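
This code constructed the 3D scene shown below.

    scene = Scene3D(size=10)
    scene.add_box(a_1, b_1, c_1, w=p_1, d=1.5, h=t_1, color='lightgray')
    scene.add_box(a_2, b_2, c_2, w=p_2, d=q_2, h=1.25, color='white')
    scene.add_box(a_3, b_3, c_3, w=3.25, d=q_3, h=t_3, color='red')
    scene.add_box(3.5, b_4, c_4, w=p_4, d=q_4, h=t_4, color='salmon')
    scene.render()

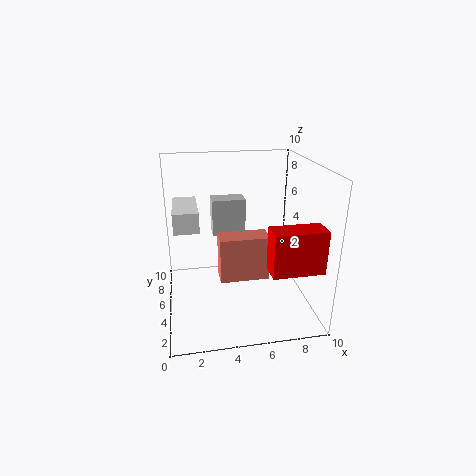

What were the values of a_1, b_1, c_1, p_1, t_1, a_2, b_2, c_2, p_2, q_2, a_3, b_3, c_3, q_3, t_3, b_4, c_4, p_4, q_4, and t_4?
a_1 = 3.5, b_1 = 7.25, c_1 = 4.25, p_1 = 2.5, t_1 = 2.75, a_2 = 0.75, b_2 = 2.25, c_2 = 6.75, p_2 = 1.5, q_2 = 3.25, a_3 = 6.25, b_3 = 0.5, c_3 = 4.25, q_3 = 1.5, t_3 = 2.75, b_4 = 3, c_4 = 2.75, p_4 = 3.25, q_4 = 1.5, t_4 = 3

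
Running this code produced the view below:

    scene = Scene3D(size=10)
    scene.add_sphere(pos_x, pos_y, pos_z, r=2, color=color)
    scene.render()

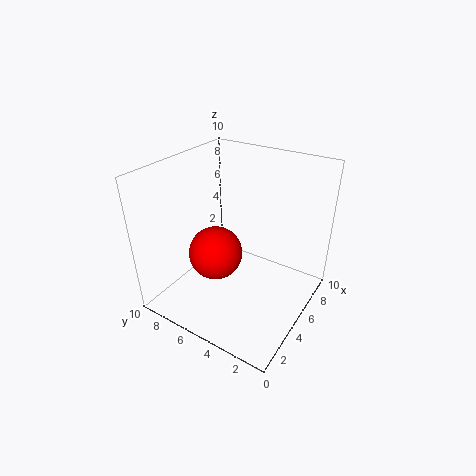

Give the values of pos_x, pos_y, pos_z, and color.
pos_x = 5
pos_y = 7
pos_z = 3
color = 'red'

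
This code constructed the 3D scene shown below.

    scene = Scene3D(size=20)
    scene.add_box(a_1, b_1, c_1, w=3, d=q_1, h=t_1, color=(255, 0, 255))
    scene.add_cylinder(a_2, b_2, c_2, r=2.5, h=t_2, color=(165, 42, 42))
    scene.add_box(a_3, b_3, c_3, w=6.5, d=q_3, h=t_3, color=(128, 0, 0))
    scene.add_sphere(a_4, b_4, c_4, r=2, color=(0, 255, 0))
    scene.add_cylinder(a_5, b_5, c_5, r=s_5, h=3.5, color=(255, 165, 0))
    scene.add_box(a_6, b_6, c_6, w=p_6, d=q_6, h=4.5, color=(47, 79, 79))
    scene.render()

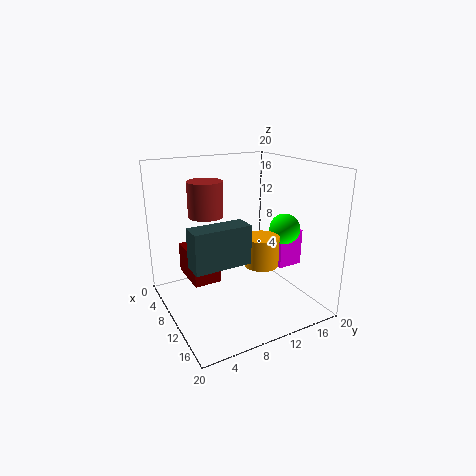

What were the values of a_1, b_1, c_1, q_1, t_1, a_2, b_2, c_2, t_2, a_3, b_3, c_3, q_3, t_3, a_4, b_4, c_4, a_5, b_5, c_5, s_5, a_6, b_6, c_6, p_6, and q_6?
a_1 = 11, b_1 = 14.5, c_1 = 6, q_1 = 3.5, t_1 = 5, a_2 = 6, b_2 = 7, c_2 = 12.5, t_2 = 5, a_3 = 2, b_3 = 4, c_3 = 3, q_3 = 4, t_3 = 4.5, a_4 = 14.5, b_4 = 14.5, c_4 = 12, a_5 = 17.5, b_5 = 9, c_5 = 9.5, s_5 = 2, a_6 = 16, b_6 = 0.5, c_6 = 10.5, p_6 = 2.5, q_6 = 6.5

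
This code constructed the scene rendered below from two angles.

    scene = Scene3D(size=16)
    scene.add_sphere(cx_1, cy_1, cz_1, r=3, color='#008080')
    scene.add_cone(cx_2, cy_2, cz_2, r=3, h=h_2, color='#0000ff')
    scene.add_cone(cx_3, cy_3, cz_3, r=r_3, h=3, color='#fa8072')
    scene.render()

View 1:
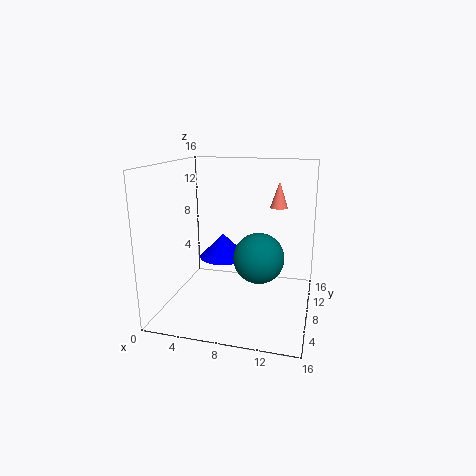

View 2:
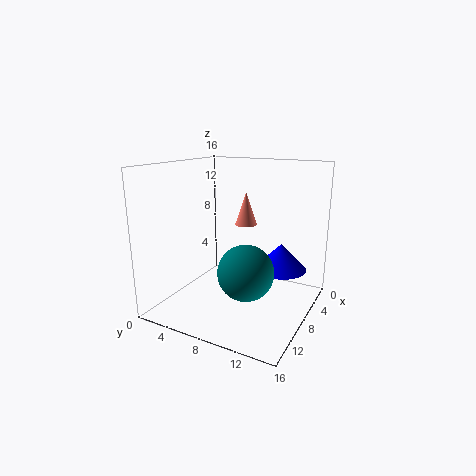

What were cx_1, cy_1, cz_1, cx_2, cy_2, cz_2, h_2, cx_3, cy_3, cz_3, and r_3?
cx_1 = 10; cy_1 = 10; cz_1 = 5; cx_2 = 5; cy_2 = 12; cz_2 = 4; h_2 = 3; cx_3 = 12; cy_3 = 11; cz_3 = 11; r_3 = 1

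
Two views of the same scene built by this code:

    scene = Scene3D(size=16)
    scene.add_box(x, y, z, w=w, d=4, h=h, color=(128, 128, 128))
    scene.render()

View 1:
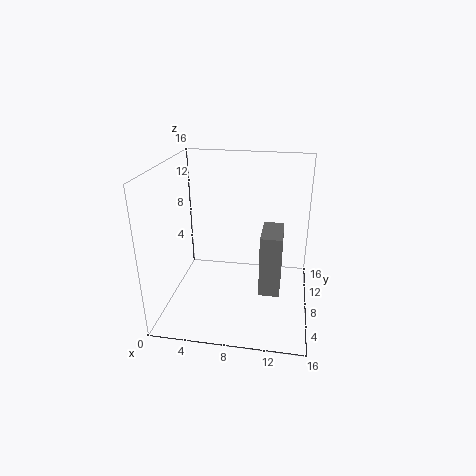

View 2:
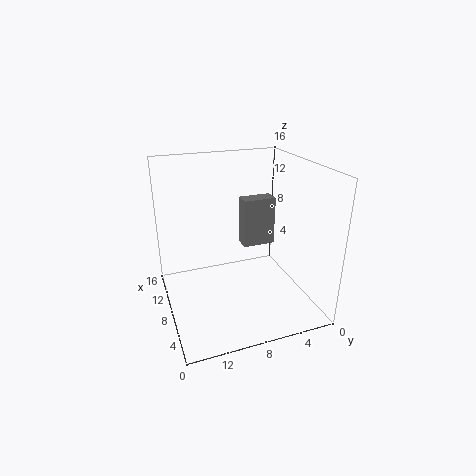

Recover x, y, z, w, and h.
x = 11, y = 2, z = 5, w = 2, h = 6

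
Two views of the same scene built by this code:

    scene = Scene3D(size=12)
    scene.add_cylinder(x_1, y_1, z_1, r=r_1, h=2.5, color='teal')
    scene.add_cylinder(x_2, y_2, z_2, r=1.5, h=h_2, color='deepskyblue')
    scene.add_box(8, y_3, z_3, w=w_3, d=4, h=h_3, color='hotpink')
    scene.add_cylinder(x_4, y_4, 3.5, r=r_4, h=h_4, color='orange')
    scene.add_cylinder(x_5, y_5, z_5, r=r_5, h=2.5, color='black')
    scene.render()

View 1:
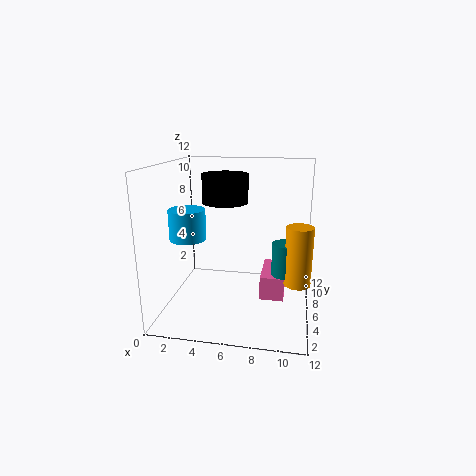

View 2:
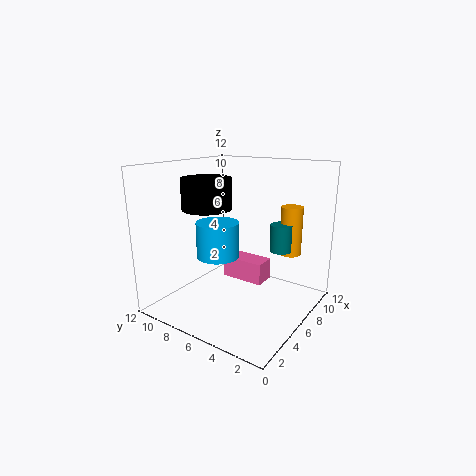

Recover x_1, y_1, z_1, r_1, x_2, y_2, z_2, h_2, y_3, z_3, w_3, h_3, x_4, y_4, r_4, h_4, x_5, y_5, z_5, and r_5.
x_1 = 10, y_1 = 4, z_1 = 4, r_1 = 1, x_2 = 2, y_2 = 5, z_2 = 6, h_2 = 2.5, y_3 = 5, z_3 = 1, w_3 = 2, h_3 = 2, x_4 = 11, y_4 = 3.5, r_4 = 1, h_4 = 4.5, x_5 = 4.5, y_5 = 8, z_5 = 8.5, r_5 = 2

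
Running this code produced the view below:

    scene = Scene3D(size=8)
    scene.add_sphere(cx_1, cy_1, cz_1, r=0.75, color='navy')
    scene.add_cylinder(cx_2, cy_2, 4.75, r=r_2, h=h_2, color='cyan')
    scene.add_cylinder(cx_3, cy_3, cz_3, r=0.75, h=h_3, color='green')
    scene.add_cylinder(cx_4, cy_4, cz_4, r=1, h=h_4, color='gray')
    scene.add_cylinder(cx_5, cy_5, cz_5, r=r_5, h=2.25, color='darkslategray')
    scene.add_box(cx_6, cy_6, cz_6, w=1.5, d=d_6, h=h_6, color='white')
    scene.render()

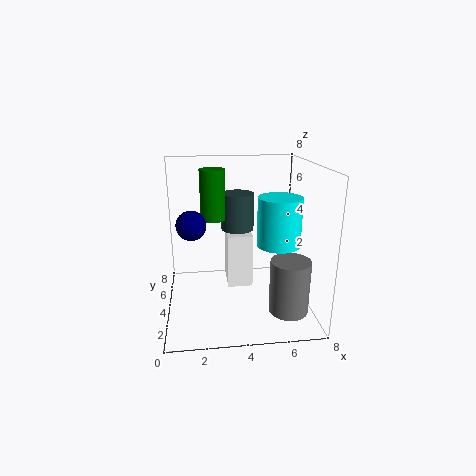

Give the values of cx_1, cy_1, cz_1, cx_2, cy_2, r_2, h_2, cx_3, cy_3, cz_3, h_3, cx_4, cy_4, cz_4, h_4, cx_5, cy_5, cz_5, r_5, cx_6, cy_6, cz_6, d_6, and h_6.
cx_1 = 1.5
cy_1 = 2.75
cz_1 = 5.25
cx_2 = 5.5
cy_2 = 1
r_2 = 1
h_2 = 2.25
cx_3 = 2.75
cy_3 = 6
cz_3 = 4.5
h_3 = 3
cx_4 = 6.25
cy_4 = 1.25
cz_4 = 1
h_4 = 2.75
cx_5 = 4.25
cy_5 = 6.25
cz_5 = 3.75
r_5 = 1
cx_6 = 3.5
cy_6 = 4.75
cz_6 = 0.5
d_6 = 2
h_6 = 3.25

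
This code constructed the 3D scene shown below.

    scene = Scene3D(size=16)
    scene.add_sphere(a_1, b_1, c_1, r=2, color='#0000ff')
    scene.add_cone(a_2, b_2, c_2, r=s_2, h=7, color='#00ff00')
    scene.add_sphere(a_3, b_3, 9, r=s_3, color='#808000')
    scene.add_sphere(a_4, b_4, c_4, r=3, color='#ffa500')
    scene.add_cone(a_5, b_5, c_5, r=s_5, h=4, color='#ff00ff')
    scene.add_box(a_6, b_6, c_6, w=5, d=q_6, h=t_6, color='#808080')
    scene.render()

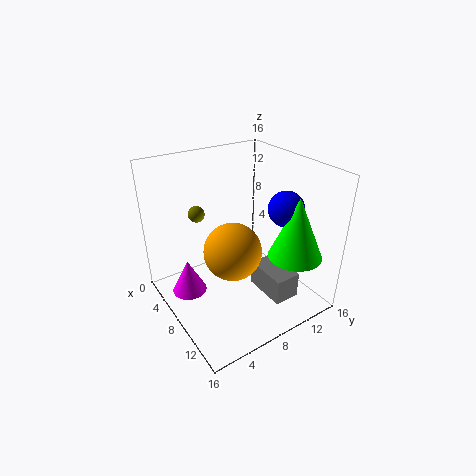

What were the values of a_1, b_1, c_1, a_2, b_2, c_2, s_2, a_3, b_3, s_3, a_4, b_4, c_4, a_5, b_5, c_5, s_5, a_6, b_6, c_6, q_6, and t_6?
a_1 = 10
b_1 = 13
c_1 = 11
a_2 = 12
b_2 = 13
c_2 = 6
s_2 = 3
a_3 = 2
b_3 = 6
s_3 = 1
a_4 = 10
b_4 = 6
c_4 = 8
a_5 = 5
b_5 = 3
c_5 = 1
s_5 = 2
a_6 = 8
b_6 = 10
c_6 = 1
q_6 = 3
t_6 = 3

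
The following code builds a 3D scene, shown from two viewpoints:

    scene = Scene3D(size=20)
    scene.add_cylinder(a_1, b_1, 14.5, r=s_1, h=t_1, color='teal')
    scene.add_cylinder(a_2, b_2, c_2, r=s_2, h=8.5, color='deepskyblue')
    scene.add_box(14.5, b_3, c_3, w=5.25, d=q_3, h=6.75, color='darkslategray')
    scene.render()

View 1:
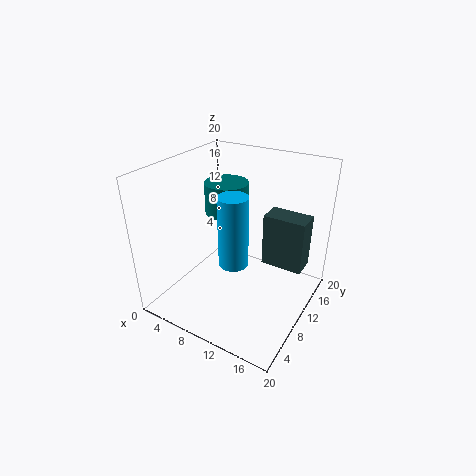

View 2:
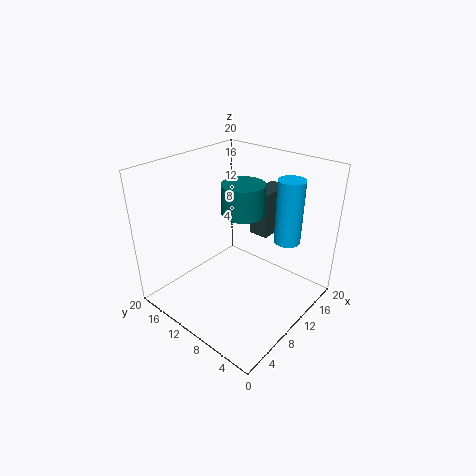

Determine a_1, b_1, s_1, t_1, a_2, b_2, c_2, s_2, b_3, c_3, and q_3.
a_1 = 9.25, b_1 = 8.5, s_1 = 2.75, t_1 = 4, a_2 = 13, b_2 = 4, c_2 = 10.5, s_2 = 1.75, b_3 = 8.5, c_3 = 8.5, q_3 = 3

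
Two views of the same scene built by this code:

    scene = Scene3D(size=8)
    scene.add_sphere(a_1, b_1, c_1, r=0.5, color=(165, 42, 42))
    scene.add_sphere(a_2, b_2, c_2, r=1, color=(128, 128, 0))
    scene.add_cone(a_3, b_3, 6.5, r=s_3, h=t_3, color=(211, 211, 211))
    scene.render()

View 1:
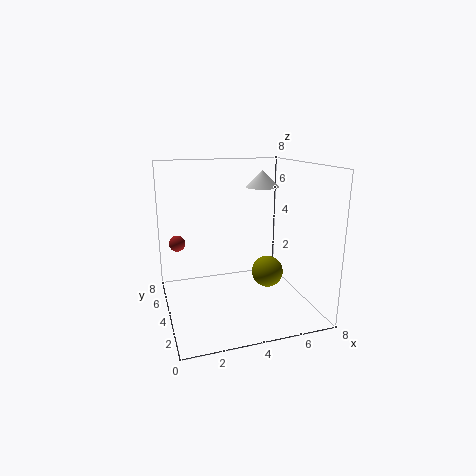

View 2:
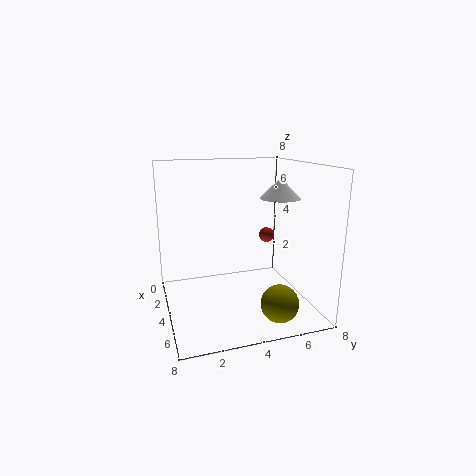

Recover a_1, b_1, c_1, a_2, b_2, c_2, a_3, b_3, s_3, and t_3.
a_1 = 1; b_1 = 7; c_1 = 3; a_2 = 6.5; b_2 = 5.5; c_2 = 1; a_3 = 6; b_3 = 5.5; s_3 = 1; t_3 = 1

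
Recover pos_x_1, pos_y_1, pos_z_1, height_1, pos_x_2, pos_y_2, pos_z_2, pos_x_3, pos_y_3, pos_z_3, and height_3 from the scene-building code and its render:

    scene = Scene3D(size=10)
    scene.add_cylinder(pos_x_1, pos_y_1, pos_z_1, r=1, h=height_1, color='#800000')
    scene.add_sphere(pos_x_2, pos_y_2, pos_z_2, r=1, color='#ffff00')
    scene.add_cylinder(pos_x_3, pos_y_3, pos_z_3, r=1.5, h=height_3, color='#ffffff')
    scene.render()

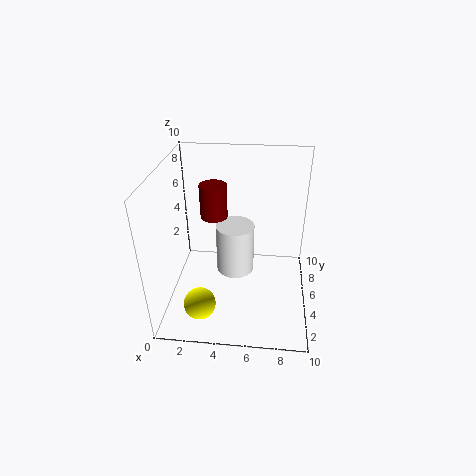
pos_x_1 = 3
pos_y_1 = 7
pos_z_1 = 5.5
height_1 = 2.5
pos_x_2 = 3
pos_y_2 = 1
pos_z_2 = 2.5
pos_x_3 = 4.5
pos_y_3 = 7.5
pos_z_3 = 0.5
height_3 = 4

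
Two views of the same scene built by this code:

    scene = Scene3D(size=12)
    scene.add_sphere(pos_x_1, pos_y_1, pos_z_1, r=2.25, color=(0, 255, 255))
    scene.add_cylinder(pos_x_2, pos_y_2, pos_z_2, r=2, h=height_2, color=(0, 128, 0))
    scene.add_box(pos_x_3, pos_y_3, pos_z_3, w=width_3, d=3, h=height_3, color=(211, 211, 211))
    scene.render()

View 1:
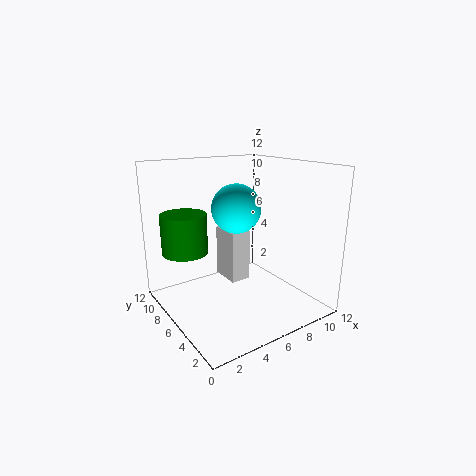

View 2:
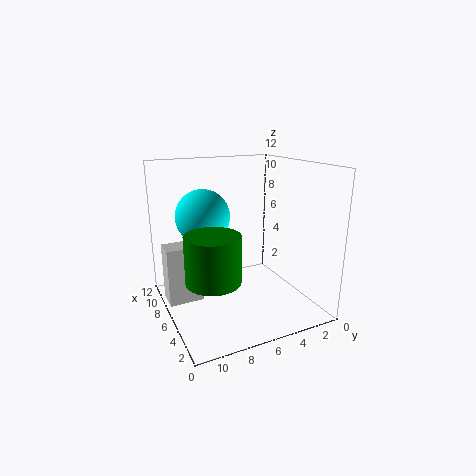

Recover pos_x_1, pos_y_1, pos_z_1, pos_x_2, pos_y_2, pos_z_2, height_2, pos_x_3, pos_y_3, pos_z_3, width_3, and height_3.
pos_x_1 = 7.5
pos_y_1 = 8.5
pos_z_1 = 7.75
pos_x_2 = 2.75
pos_y_2 = 9.5
pos_z_2 = 4.25
height_2 = 3.5
pos_x_3 = 7.25
pos_y_3 = 8.75
pos_z_3 = 0.25
width_3 = 2
height_3 = 5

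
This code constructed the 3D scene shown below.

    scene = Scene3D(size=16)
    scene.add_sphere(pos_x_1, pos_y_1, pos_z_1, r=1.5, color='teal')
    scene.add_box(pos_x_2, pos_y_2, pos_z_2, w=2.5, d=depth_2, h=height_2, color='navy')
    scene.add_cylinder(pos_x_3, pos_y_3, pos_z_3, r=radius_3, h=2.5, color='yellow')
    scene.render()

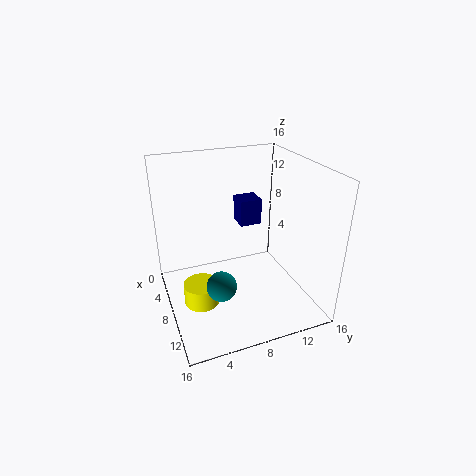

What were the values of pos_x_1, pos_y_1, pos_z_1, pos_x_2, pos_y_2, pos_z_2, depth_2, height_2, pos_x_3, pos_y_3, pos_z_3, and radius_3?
pos_x_1 = 12.5; pos_y_1 = 4.5; pos_z_1 = 5.5; pos_x_2 = 4; pos_y_2 = 9; pos_z_2 = 8.5; depth_2 = 2.5; height_2 = 3; pos_x_3 = 8; pos_y_3 = 3.5; pos_z_3 = 0.5; radius_3 = 2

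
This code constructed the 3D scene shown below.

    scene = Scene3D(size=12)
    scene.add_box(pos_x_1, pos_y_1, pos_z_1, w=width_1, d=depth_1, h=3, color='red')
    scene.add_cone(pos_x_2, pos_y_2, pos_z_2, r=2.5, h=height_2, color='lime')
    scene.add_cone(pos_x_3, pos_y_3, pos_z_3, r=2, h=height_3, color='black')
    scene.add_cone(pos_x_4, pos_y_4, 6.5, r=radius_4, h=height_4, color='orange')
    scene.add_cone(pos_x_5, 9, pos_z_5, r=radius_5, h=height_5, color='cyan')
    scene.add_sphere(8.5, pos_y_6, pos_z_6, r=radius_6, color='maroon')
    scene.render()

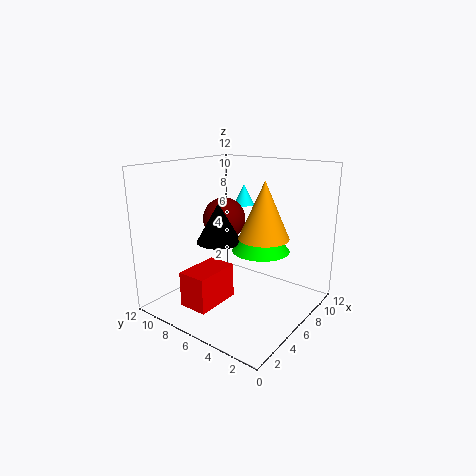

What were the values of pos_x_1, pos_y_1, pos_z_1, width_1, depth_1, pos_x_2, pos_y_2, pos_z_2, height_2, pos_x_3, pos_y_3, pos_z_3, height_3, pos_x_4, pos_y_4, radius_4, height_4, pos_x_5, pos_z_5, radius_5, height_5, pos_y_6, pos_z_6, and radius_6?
pos_x_1 = 2, pos_y_1 = 6.5, pos_z_1 = 0.5, width_1 = 4, depth_1 = 2.5, pos_x_2 = 8, pos_y_2 = 5, pos_z_2 = 4.5, height_2 = 3, pos_x_3 = 6.5, pos_y_3 = 8.5, pos_z_3 = 5, height_3 = 3.5, pos_x_4 = 6, pos_y_4 = 3.5, radius_4 = 2, height_4 = 4.5, pos_x_5 = 11, pos_z_5 = 7.5, radius_5 = 1, height_5 = 2, pos_y_6 = 9.5, pos_z_6 = 6.5, radius_6 = 2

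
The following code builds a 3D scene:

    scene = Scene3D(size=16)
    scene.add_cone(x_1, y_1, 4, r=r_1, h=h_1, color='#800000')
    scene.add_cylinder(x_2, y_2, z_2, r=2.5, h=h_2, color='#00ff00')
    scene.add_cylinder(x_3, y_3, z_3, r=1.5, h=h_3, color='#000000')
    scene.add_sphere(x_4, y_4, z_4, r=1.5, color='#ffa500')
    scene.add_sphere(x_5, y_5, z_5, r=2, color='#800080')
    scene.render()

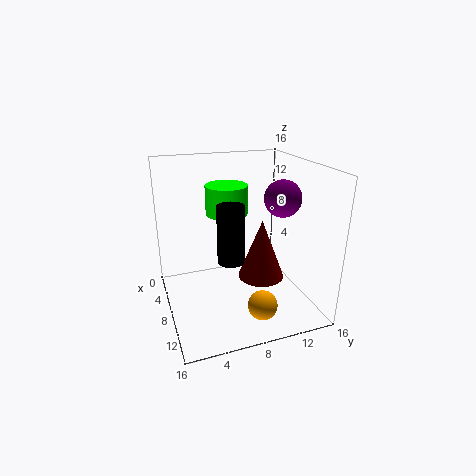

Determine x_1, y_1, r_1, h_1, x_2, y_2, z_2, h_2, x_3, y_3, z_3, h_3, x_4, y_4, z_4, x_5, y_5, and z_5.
x_1 = 10; y_1 = 10; r_1 = 2.5; h_1 = 6.5; x_2 = 4; y_2 = 8; z_2 = 9.5; h_2 = 3.5; x_3 = 8.5; y_3 = 7; z_3 = 5.5; h_3 = 6.5; x_4 = 14; y_4 = 8.5; z_4 = 3; x_5 = 9.5; y_5 = 12.5; z_5 = 12.5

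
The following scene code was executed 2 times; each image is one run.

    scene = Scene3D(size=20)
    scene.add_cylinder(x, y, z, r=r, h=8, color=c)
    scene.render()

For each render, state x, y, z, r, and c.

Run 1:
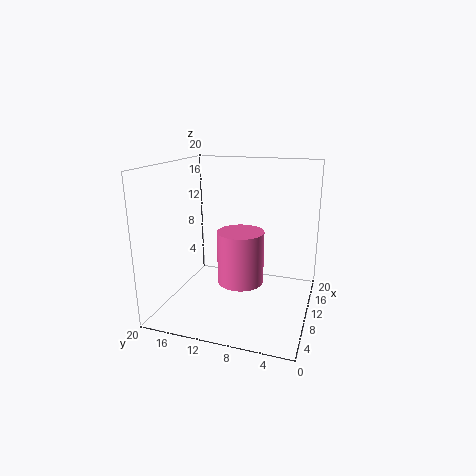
x = 12.75, y = 10.5, z = 2, r = 3.5, c = 'hotpink'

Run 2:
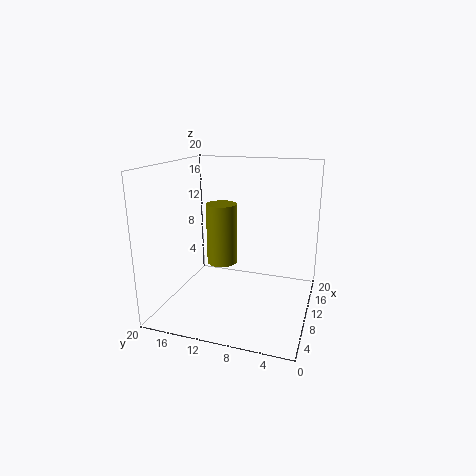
x = 7.75, y = 11.5, z = 7.25, r = 2, c = 'olive'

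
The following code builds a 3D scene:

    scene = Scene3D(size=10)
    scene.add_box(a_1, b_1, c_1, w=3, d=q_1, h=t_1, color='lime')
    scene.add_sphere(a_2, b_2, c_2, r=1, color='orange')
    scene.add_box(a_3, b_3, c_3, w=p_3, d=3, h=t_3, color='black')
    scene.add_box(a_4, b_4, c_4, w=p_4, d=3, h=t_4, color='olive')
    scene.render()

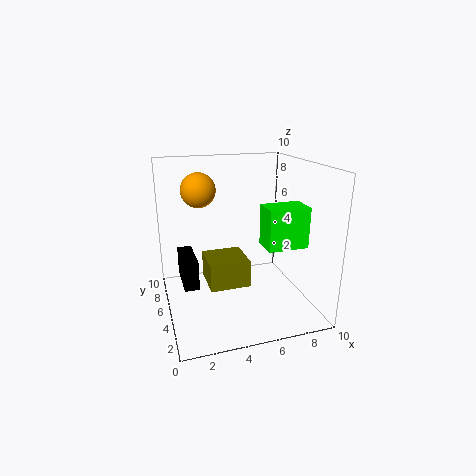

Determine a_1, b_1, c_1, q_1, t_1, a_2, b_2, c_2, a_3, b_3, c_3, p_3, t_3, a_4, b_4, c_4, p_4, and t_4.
a_1 = 7; b_1 = 4; c_1 = 4; q_1 = 2; t_1 = 3; a_2 = 2; b_2 = 3; c_2 = 9; a_3 = 1; b_3 = 4; c_3 = 2; p_3 = 1; t_3 = 2; a_4 = 3; b_4 = 5; c_4 = 1; p_4 = 3; t_4 = 2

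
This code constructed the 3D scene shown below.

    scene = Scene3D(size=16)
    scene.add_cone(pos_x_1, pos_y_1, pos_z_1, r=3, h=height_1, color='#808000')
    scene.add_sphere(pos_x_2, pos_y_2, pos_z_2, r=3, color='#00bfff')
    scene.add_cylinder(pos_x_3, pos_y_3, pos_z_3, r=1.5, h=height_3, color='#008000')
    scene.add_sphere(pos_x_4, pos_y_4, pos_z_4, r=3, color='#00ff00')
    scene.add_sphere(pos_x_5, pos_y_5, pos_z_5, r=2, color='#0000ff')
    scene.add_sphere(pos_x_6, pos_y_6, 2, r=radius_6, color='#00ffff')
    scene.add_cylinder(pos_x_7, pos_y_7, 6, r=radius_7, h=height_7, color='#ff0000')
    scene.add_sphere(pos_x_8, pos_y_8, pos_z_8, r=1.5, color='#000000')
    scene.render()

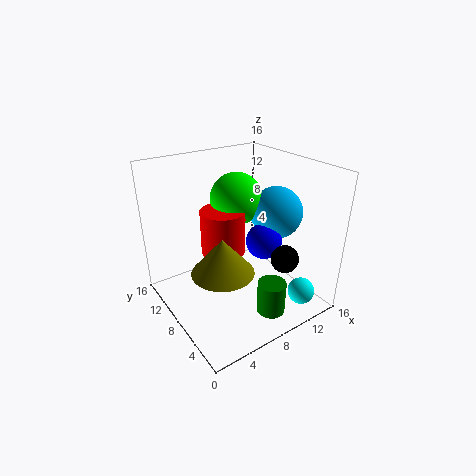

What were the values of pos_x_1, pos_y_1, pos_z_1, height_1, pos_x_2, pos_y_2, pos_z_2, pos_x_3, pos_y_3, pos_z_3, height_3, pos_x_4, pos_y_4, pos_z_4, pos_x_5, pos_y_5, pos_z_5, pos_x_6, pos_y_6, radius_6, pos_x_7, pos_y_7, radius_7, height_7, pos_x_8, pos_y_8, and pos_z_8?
pos_x_1 = 3.5, pos_y_1 = 4, pos_z_1 = 7.5, height_1 = 3.5, pos_x_2 = 13, pos_y_2 = 7.5, pos_z_2 = 10, pos_x_3 = 8.5, pos_y_3 = 2.5, pos_z_3 = 1.5, height_3 = 3.5, pos_x_4 = 9.5, pos_y_4 = 10.5, pos_z_4 = 11.5, pos_x_5 = 10.5, pos_y_5 = 6.5, pos_z_5 = 7.5, pos_x_6 = 13, pos_y_6 = 2.5, radius_6 = 1.5, pos_x_7 = 7, pos_y_7 = 9.5, radius_7 = 2.5, height_7 = 5, pos_x_8 = 11, pos_y_8 = 3.5, pos_z_8 = 6.5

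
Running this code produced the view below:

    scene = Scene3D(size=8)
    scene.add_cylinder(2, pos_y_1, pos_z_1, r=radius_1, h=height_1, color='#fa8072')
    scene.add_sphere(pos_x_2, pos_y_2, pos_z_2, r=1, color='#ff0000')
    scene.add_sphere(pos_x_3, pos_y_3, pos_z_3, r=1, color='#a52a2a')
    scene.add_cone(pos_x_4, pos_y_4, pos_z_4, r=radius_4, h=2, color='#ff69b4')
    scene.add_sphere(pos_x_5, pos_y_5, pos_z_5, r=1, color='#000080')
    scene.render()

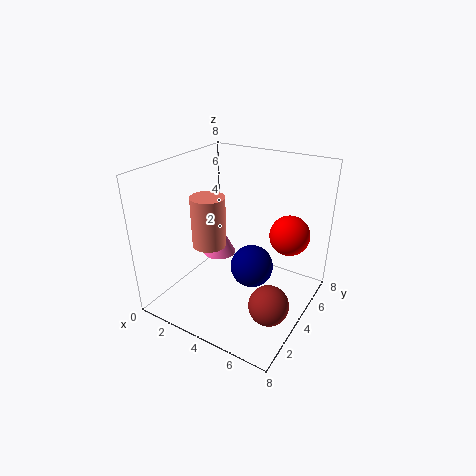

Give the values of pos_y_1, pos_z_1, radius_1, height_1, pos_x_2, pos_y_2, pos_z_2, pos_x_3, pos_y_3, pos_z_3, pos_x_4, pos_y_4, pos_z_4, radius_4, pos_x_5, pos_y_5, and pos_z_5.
pos_y_1 = 4, pos_z_1 = 3, radius_1 = 1, height_1 = 3, pos_x_2 = 7, pos_y_2 = 4, pos_z_2 = 5, pos_x_3 = 7, pos_y_3 = 2, pos_z_3 = 2, pos_x_4 = 2, pos_y_4 = 5, pos_z_4 = 2, radius_4 = 1, pos_x_5 = 6, pos_y_5 = 2, pos_z_5 = 4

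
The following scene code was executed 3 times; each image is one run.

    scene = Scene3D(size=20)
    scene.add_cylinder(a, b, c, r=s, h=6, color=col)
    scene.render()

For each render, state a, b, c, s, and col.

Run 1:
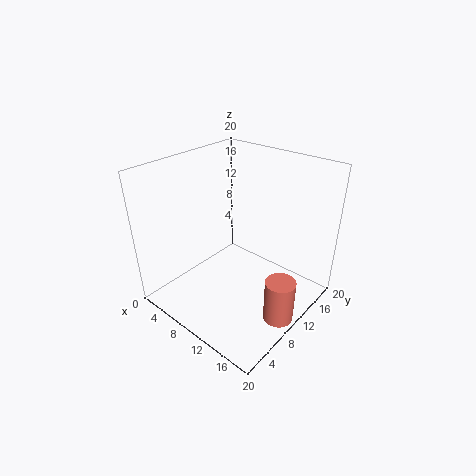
a = 18, b = 9, c = 1, s = 2, col = 'salmon'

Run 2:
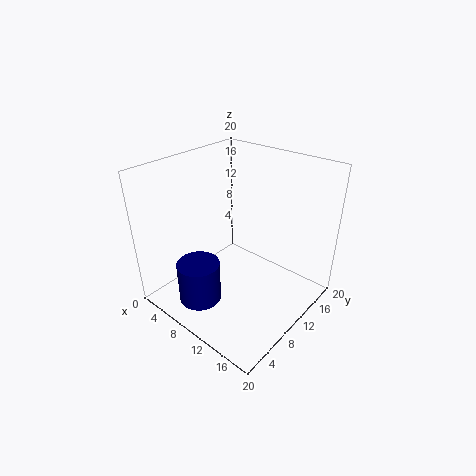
a = 7, b = 5, c = 1, s = 3, col = 'navy'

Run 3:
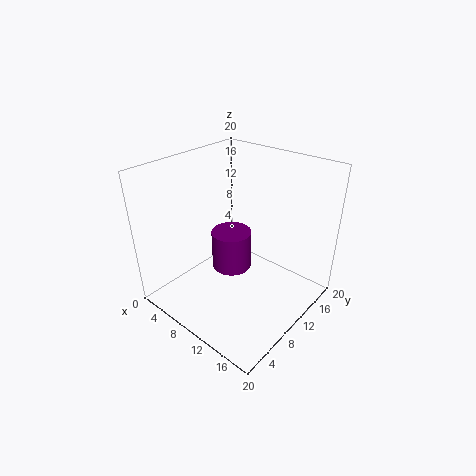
a = 7, b = 12, c = 3, s = 3, col = 'purple'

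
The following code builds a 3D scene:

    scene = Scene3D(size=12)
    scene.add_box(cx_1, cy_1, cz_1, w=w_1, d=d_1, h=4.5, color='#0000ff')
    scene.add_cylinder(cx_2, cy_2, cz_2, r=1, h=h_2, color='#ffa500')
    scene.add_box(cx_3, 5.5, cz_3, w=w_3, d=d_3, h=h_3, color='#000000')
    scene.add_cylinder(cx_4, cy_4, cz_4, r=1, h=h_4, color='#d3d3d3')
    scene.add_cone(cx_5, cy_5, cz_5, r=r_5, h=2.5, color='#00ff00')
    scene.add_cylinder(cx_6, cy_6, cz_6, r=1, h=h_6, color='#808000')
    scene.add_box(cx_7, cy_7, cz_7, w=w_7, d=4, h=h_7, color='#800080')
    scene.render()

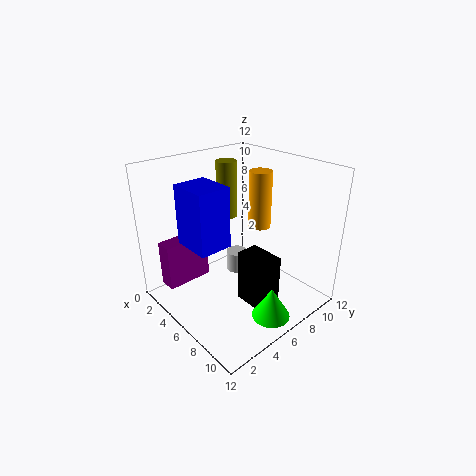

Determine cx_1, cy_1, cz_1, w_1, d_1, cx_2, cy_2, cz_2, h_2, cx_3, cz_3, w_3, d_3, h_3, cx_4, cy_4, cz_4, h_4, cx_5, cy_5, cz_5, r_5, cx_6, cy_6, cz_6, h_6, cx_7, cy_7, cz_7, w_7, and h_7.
cx_1 = 5, cy_1 = 1, cz_1 = 7, w_1 = 3, d_1 = 2.5, cx_2 = 5.5, cy_2 = 9, cz_2 = 6, h_2 = 5, cx_3 = 6.5, cz_3 = 0.5, w_3 = 3, d_3 = 2, h_3 = 4.5, cx_4 = 3, cy_4 = 8.5, cz_4 = 0.5, h_4 = 2, cx_5 = 10.5, cy_5 = 5.5, cz_5 = 1, r_5 = 1.5, cx_6 = 1, cy_6 = 9, cz_6 = 5.5, h_6 = 5.5, cx_7 = 1.5, cy_7 = 1, cz_7 = 1.5, w_7 = 1.5, h_7 = 4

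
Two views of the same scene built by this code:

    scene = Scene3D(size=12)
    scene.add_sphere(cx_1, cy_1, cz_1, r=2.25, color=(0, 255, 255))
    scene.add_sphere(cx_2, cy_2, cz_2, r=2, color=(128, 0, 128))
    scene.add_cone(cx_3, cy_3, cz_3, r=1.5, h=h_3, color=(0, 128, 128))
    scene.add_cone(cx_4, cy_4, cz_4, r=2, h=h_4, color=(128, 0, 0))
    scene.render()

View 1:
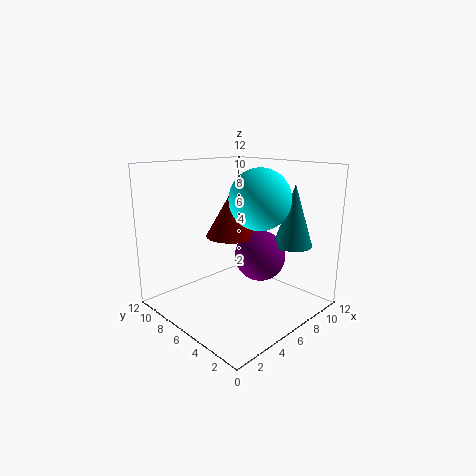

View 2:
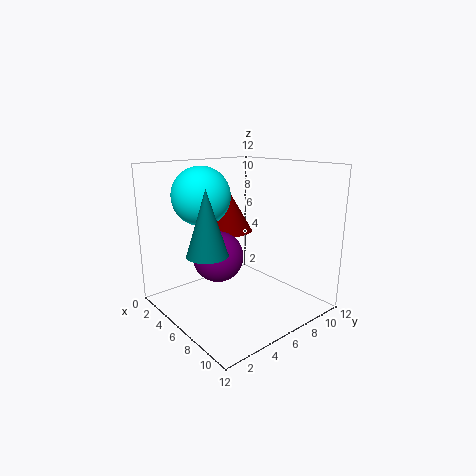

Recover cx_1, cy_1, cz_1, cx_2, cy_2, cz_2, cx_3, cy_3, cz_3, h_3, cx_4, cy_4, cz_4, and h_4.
cx_1 = 5.25, cy_1 = 3, cz_1 = 9.75, cx_2 = 6.25, cy_2 = 3.75, cz_2 = 5, cx_3 = 7.75, cy_3 = 1.75, cz_3 = 6, h_3 = 4.75, cx_4 = 5, cy_4 = 5.75, cz_4 = 6.5, h_4 = 3.5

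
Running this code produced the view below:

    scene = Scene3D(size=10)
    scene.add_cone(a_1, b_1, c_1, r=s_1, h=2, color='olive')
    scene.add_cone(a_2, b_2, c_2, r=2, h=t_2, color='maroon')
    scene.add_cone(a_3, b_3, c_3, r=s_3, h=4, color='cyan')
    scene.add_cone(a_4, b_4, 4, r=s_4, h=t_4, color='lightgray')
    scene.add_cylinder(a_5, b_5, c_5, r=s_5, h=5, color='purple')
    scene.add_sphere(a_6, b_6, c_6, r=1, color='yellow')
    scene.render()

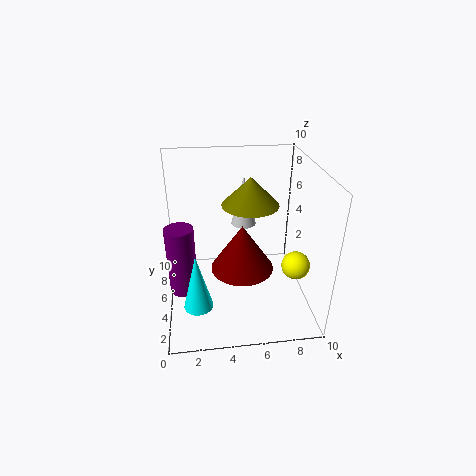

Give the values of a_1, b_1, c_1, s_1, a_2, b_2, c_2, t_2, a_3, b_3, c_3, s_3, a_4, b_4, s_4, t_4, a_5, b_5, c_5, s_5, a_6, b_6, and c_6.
a_1 = 6; b_1 = 6; c_1 = 7; s_1 = 2; a_2 = 5; b_2 = 3; c_2 = 4; t_2 = 3; a_3 = 2; b_3 = 3; c_3 = 1; s_3 = 1; a_4 = 6; b_4 = 9; s_4 = 1; t_4 = 4; a_5 = 1; b_5 = 5; c_5 = 1; s_5 = 1; a_6 = 9; b_6 = 4; c_6 = 3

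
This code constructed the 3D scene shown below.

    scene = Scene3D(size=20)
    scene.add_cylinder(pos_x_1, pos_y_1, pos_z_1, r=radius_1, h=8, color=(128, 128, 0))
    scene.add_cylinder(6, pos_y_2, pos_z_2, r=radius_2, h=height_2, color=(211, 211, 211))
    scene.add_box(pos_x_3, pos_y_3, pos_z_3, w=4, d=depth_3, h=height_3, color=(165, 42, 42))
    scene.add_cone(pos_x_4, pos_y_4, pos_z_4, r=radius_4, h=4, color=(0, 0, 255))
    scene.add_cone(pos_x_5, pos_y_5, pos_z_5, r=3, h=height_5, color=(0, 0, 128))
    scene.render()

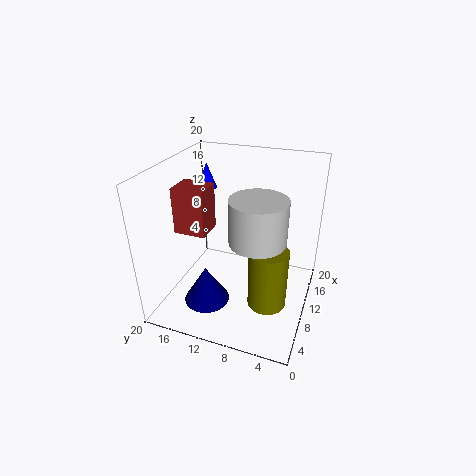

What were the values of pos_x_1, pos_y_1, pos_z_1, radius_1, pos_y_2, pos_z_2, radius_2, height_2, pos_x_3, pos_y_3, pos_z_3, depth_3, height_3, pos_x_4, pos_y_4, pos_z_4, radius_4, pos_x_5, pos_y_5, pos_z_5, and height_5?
pos_x_1 = 6; pos_y_1 = 4.5; pos_z_1 = 3.5; radius_1 = 2.5; pos_y_2 = 6; pos_z_2 = 12.5; radius_2 = 3.5; height_2 = 5.5; pos_x_3 = 7.5; pos_y_3 = 14; pos_z_3 = 10.5; depth_3 = 4.5; height_3 = 6.5; pos_x_4 = 16.5; pos_y_4 = 17.5; pos_z_4 = 14; radius_4 = 1.5; pos_x_5 = 4.5; pos_y_5 = 12.5; pos_z_5 = 3; height_5 = 5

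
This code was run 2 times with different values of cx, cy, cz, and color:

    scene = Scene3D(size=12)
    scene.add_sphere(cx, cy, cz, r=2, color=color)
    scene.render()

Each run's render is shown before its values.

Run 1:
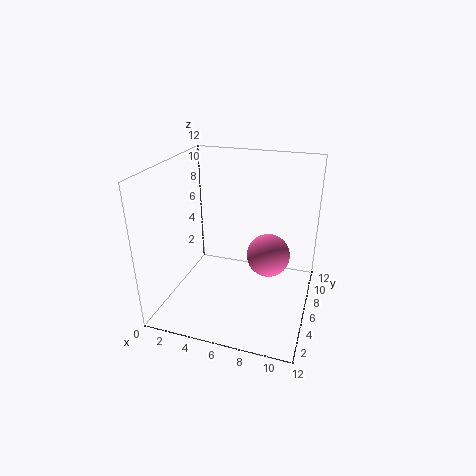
cx = 8
cy = 9
cz = 3
color = 'hotpink'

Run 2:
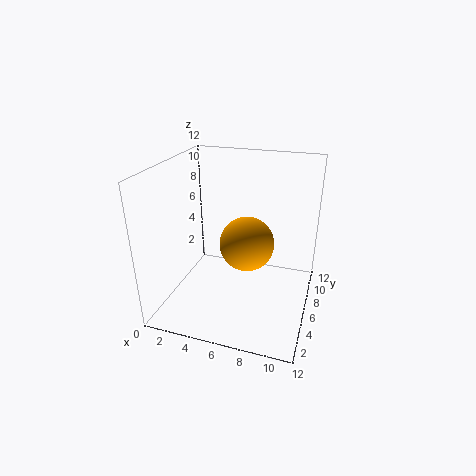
cx = 7.5
cy = 3.5
cz = 7
color = 'orange'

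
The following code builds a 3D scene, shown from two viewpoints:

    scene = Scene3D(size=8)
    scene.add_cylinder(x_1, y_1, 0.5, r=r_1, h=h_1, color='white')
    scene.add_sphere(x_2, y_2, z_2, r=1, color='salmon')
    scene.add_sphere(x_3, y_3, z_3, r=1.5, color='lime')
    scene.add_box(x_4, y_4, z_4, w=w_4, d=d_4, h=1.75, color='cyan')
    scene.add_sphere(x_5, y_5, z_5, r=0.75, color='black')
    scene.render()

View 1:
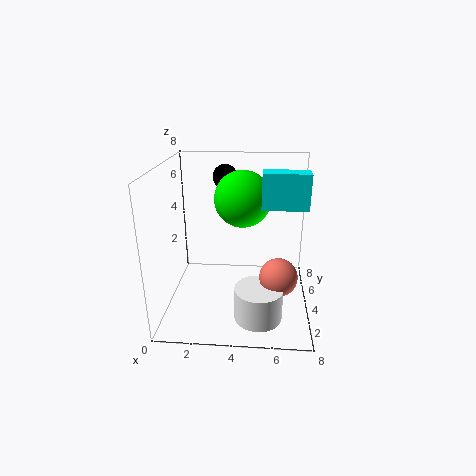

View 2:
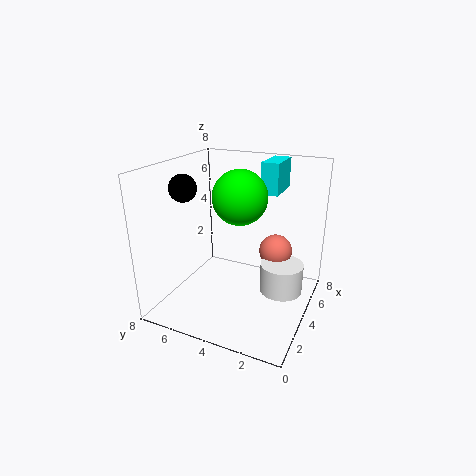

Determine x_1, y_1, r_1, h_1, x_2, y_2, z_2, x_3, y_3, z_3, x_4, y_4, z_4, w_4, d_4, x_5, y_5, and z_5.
x_1 = 5.25
y_1 = 1.75
r_1 = 1.25
h_1 = 1.75
x_2 = 6.25
y_2 = 2.5
z_2 = 2.5
x_3 = 4.25
y_3 = 4
z_3 = 6.25
x_4 = 5.25
y_4 = 2.25
z_4 = 6.25
w_4 = 2.25
d_4 = 1
x_5 = 3
y_5 = 6.75
z_5 = 6.75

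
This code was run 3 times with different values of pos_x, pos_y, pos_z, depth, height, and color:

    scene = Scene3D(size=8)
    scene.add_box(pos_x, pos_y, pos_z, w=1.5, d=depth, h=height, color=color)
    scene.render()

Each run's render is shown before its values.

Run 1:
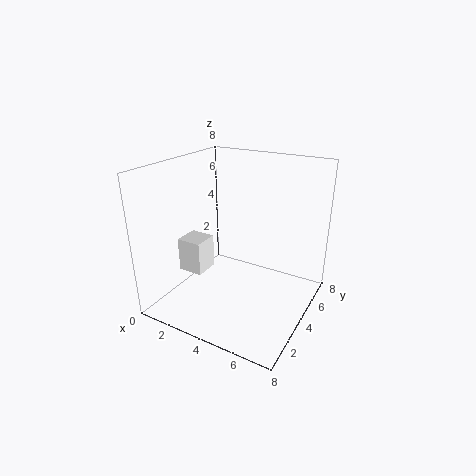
pos_x = 0.5
pos_y = 3
pos_z = 1.5
depth = 1.5
height = 2
color = 'white'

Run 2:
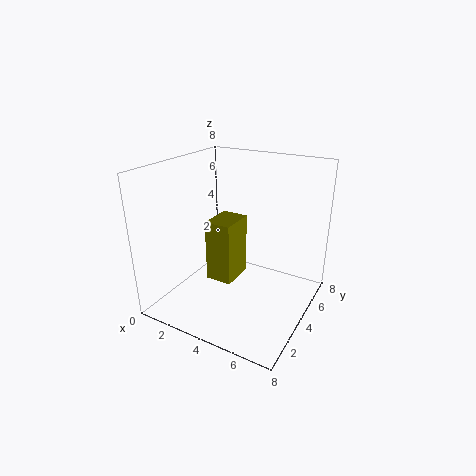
pos_x = 2.5
pos_y = 3
pos_z = 1.5
depth = 2
height = 3.5
color = 'olive'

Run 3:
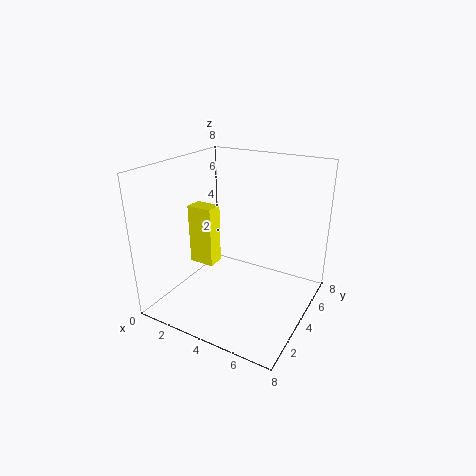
pos_x = 1
pos_y = 3.5
pos_z = 2
depth = 1
height = 3.5
color = 'yellow'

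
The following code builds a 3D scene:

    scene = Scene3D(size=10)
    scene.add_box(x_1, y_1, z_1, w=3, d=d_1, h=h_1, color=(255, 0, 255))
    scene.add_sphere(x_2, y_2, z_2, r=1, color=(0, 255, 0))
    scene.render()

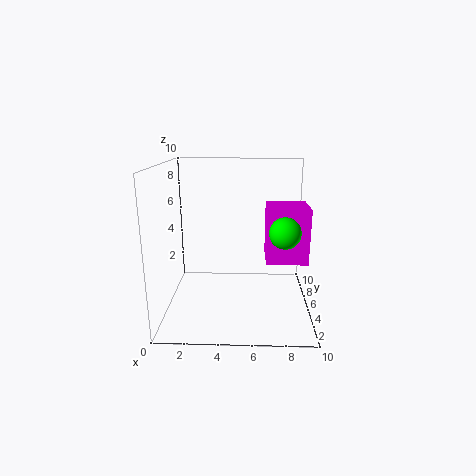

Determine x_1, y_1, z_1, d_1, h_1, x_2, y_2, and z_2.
x_1 = 7
y_1 = 5
z_1 = 3
d_1 = 3
h_1 = 4
x_2 = 8
y_2 = 3
z_2 = 6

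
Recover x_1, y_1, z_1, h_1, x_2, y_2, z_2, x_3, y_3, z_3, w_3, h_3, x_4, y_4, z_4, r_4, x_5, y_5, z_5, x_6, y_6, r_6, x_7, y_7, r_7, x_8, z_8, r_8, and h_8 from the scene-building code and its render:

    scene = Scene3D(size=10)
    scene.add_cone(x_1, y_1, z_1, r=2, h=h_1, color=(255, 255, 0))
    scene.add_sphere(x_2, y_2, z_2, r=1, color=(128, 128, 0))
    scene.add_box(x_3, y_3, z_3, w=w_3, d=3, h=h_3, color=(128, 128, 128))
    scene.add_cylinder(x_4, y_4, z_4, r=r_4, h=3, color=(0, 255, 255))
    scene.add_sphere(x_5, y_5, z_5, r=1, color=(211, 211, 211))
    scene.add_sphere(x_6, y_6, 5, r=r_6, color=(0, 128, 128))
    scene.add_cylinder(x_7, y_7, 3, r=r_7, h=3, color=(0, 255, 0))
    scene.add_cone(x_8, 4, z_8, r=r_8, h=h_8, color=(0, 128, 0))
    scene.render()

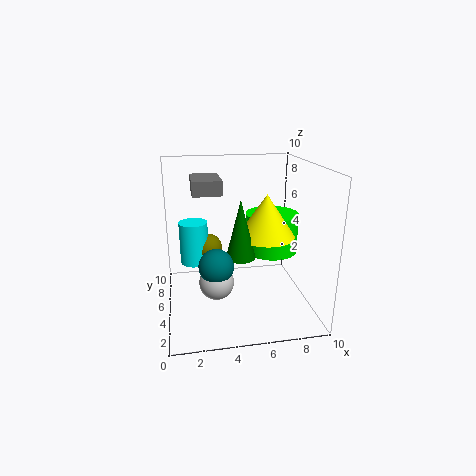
x_1 = 7
y_1 = 5
z_1 = 5
h_1 = 3
x_2 = 3
y_2 = 6
z_2 = 4
x_3 = 2
y_3 = 5
z_3 = 8
w_3 = 2
h_3 = 1
x_4 = 2
y_4 = 6
z_4 = 3
r_4 = 1
x_5 = 3
y_5 = 1
z_5 = 4
x_6 = 3
y_6 = 1
r_6 = 1
x_7 = 8
y_7 = 7
r_7 = 2
x_8 = 5
z_8 = 4
r_8 = 1
h_8 = 4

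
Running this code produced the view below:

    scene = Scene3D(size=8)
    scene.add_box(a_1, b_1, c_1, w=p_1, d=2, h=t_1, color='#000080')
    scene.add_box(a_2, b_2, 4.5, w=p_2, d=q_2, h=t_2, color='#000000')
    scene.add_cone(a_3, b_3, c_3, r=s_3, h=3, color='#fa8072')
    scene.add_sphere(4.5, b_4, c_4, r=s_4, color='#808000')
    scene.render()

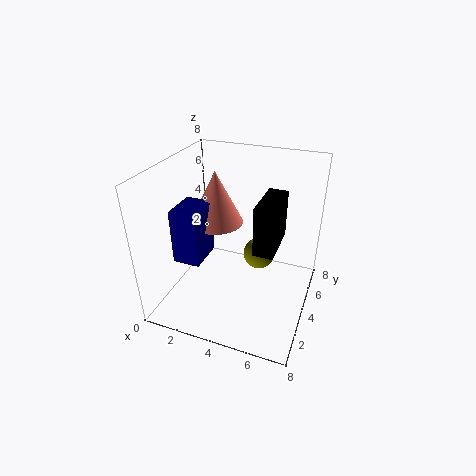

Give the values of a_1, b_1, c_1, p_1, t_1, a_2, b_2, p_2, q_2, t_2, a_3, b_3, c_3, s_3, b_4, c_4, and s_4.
a_1 = 1, b_1 = 2, c_1 = 3, p_1 = 1.5, t_1 = 3, a_2 = 5.5, b_2 = 2, p_2 = 1, q_2 = 2.5, t_2 = 2.5, a_3 = 2.5, b_3 = 4.5, c_3 = 4.5, s_3 = 1.5, b_4 = 6.5, c_4 = 1.5, s_4 = 1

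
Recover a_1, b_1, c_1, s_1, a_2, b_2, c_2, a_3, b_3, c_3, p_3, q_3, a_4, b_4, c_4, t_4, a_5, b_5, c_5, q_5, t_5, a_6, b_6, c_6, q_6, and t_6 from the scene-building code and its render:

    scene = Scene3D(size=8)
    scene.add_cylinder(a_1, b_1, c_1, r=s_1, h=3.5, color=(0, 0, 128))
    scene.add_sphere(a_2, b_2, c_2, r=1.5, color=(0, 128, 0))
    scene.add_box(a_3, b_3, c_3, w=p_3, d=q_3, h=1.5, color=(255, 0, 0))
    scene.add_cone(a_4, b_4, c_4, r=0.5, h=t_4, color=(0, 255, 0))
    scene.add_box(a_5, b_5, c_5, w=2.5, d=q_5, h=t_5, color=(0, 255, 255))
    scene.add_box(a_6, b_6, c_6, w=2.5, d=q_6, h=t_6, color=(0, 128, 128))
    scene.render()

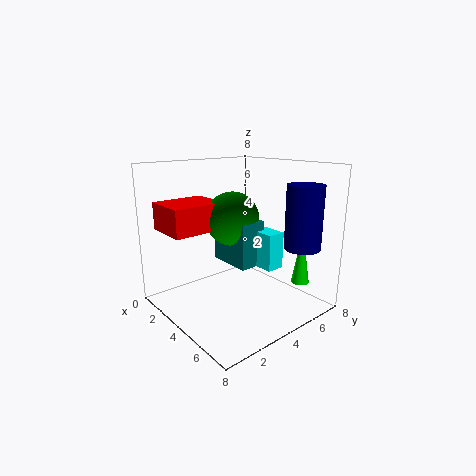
a_1 = 6.5; b_1 = 6.5; c_1 = 3.5; s_1 = 1; a_2 = 3.5; b_2 = 4; c_2 = 5; a_3 = 1; b_3 = 0.5; c_3 = 4.5; p_3 = 2.5; q_3 = 3; a_4 = 6.5; b_4 = 6.5; c_4 = 1.5; t_4 = 3; a_5 = 3.5; b_5 = 4.5; c_5 = 2.5; q_5 = 1; t_5 = 2; a_6 = 2.5; b_6 = 3.5; c_6 = 2.5; q_6 = 1.5; t_6 = 2.5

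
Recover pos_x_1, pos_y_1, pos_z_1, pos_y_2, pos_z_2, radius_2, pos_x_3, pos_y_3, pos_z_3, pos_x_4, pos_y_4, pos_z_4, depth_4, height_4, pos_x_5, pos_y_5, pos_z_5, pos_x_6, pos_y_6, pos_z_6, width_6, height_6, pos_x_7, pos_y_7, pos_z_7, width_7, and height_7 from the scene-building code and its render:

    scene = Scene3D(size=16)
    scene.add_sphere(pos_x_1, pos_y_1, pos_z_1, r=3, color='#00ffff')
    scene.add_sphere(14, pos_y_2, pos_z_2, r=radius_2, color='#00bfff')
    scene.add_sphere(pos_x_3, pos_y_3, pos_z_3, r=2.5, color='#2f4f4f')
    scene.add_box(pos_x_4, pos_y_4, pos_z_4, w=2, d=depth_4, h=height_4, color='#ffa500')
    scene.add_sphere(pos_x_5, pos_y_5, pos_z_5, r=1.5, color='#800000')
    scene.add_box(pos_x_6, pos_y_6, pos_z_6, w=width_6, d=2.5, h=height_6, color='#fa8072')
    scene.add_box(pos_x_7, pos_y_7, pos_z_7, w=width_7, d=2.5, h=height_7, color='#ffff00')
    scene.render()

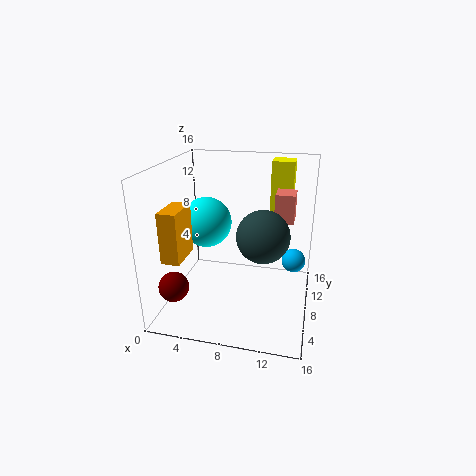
pos_x_1 = 3.5, pos_y_1 = 10.5, pos_z_1 = 8.5, pos_y_2 = 13.5, pos_z_2 = 3, radius_2 = 1.5, pos_x_3 = 11.5, pos_y_3 = 3.5, pos_z_3 = 10.5, pos_x_4 = 1, pos_y_4 = 3, pos_z_4 = 6.5, depth_4 = 4, height_4 = 5.5, pos_x_5 = 3, pos_y_5 = 1.5, pos_z_5 = 5, pos_x_6 = 12, pos_y_6 = 7, pos_z_6 = 10.5, width_6 = 2, height_6 = 3, pos_x_7 = 11, pos_y_7 = 11, pos_z_7 = 9.5, width_7 = 2.5, height_7 = 6.5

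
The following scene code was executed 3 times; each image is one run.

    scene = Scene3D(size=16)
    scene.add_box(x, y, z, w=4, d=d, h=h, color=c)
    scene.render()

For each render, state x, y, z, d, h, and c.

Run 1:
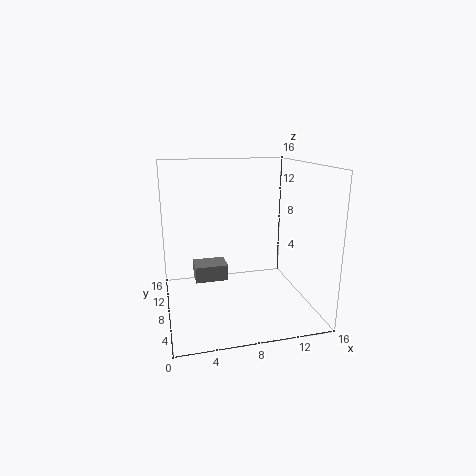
x = 3.5; y = 11; z = 1.5; d = 3; h = 2; c = 'gray'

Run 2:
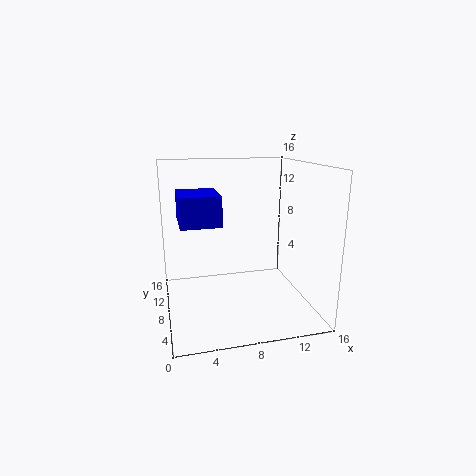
x = 1.5; y = 4; z = 10.5; d = 5; h = 3; c = 'blue'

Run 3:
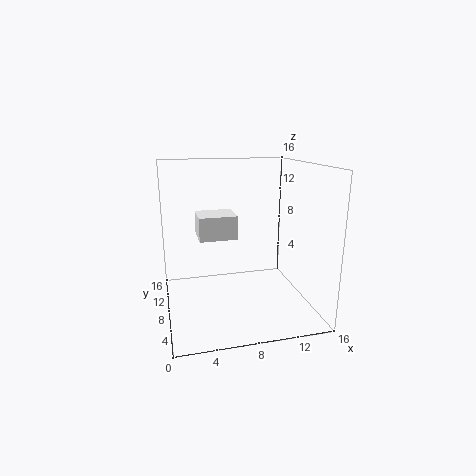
x = 3.5; y = 6; z = 8.5; d = 3.5; h = 2.5; c = 'white'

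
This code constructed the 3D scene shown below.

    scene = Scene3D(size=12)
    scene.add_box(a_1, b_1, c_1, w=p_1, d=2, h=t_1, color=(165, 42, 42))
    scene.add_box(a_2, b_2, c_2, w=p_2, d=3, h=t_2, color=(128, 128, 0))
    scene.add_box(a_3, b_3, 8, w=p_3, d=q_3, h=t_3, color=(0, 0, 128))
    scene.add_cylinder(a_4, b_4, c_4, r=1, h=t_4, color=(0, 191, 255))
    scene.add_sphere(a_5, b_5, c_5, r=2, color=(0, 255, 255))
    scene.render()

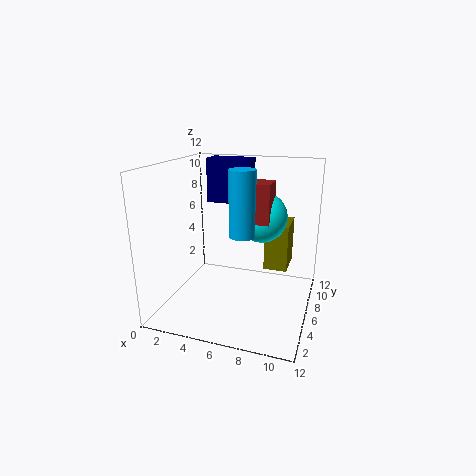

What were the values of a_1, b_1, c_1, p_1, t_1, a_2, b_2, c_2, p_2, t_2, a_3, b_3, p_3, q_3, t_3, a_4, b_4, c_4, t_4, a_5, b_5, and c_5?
a_1 = 6
b_1 = 4
c_1 = 8
p_1 = 3
t_1 = 3
a_2 = 8
b_2 = 7
c_2 = 3
p_2 = 2
t_2 = 4
a_3 = 2
b_3 = 9
p_3 = 4
q_3 = 2
t_3 = 4
a_4 = 7
b_4 = 4
c_4 = 7
t_4 = 5
a_5 = 8
b_5 = 6
c_5 = 8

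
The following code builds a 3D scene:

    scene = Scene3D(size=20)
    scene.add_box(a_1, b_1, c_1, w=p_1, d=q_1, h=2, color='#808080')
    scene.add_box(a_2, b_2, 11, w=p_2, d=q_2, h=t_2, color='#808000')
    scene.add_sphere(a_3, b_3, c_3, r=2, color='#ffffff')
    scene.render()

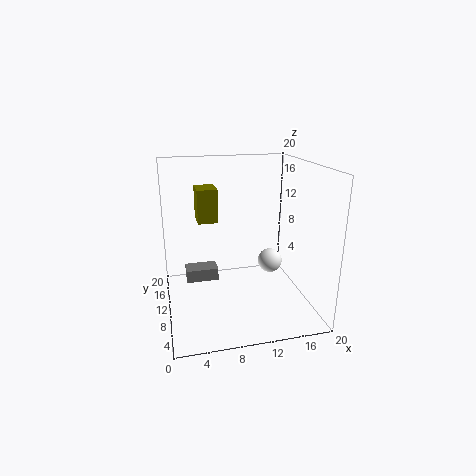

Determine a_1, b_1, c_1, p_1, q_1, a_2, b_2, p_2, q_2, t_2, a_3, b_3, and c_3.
a_1 = 3; b_1 = 15; c_1 = 1; p_1 = 5; q_1 = 3; a_2 = 5; b_2 = 14; p_2 = 3; q_2 = 4; t_2 = 5; a_3 = 17; b_3 = 16; c_3 = 3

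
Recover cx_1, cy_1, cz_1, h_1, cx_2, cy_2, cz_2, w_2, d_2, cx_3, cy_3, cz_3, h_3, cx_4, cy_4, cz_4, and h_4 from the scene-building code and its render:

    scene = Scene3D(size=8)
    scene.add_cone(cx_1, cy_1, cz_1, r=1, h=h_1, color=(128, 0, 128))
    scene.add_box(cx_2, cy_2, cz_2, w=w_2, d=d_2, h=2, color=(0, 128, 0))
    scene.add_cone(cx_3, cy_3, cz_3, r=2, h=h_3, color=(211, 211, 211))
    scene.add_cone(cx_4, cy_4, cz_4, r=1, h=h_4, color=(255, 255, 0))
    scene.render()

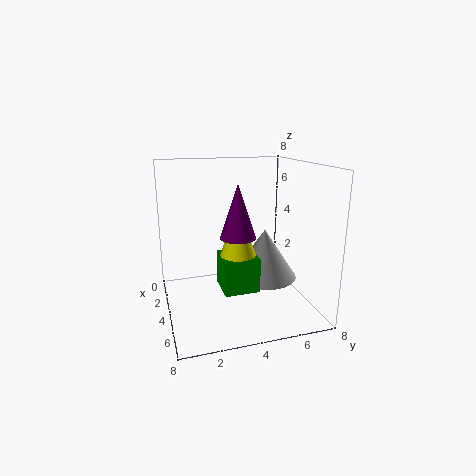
cx_1 = 4, cy_1 = 4, cz_1 = 4, h_1 = 3, cx_2 = 3, cy_2 = 3, cz_2 = 1, w_2 = 2, d_2 = 2, cx_3 = 3, cy_3 = 6, cz_3 = 1, h_3 = 3, cx_4 = 4, cy_4 = 4, cz_4 = 3, h_4 = 3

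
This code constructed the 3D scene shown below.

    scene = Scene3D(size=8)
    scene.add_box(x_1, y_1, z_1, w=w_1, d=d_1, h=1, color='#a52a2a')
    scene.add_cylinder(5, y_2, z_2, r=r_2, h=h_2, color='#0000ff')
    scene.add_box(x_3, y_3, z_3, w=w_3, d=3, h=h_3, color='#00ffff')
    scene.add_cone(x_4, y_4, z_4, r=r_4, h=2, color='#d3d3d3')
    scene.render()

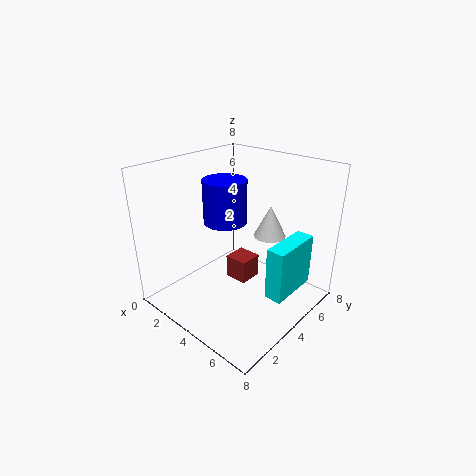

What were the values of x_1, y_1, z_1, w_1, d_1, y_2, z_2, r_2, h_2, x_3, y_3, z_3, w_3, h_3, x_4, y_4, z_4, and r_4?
x_1 = 6
y_1 = 1
z_1 = 4
w_1 = 1
d_1 = 1
y_2 = 2
z_2 = 6
r_2 = 1
h_2 = 2
x_3 = 6
y_3 = 4
z_3 = 1
w_3 = 1
h_3 = 3
x_4 = 4
y_4 = 7
z_4 = 3
r_4 = 1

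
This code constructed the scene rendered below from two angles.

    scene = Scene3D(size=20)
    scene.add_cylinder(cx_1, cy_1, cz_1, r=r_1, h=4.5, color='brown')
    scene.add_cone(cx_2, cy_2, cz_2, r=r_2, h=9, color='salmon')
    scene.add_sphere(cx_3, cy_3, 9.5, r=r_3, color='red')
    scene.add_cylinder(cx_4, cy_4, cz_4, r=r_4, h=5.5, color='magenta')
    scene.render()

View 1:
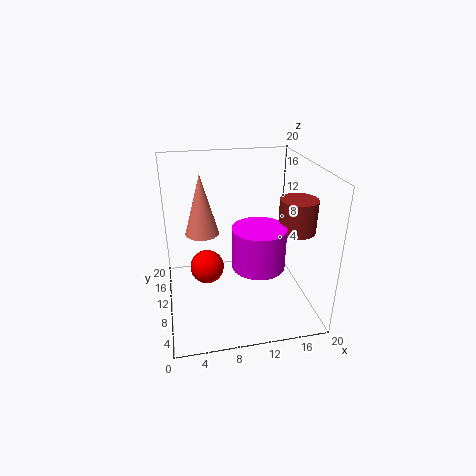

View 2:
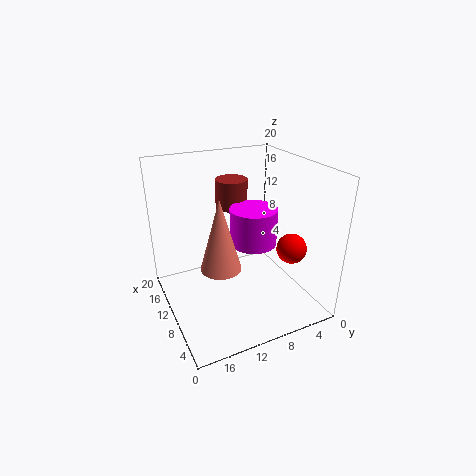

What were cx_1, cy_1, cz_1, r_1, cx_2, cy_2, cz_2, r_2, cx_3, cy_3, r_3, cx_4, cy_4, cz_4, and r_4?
cx_1 = 17.5
cy_1 = 7.5
cz_1 = 11.5
r_1 = 2.5
cx_2 = 5.5
cy_2 = 14.5
cz_2 = 9
r_2 = 2.5
cx_3 = 5
cy_3 = 4.5
r_3 = 2
cx_4 = 12
cy_4 = 6.5
cz_4 = 7.5
r_4 = 3.5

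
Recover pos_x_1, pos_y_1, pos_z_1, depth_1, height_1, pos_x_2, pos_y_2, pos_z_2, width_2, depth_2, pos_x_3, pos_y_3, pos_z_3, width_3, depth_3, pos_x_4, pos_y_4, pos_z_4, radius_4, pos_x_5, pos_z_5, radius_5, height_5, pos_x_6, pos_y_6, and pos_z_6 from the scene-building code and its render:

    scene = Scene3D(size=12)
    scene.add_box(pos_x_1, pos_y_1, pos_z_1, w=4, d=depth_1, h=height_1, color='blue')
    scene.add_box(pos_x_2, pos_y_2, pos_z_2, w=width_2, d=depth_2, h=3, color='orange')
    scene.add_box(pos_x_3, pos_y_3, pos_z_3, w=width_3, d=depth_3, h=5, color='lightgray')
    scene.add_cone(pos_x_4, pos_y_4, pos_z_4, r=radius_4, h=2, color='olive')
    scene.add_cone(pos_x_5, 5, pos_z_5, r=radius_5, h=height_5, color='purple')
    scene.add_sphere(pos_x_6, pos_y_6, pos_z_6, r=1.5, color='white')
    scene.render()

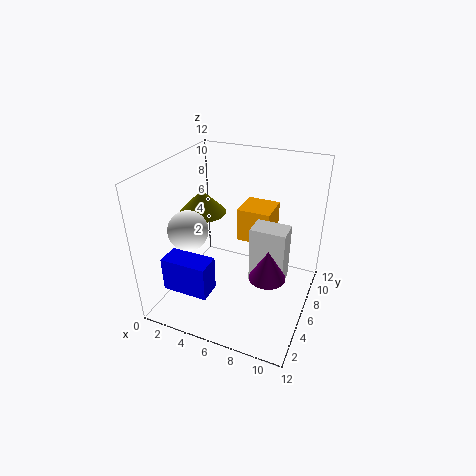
pos_x_1 = 0.5
pos_y_1 = 2.5
pos_z_1 = 1.5
depth_1 = 2
height_1 = 3
pos_x_2 = 5
pos_y_2 = 8
pos_z_2 = 4.5
width_2 = 3
depth_2 = 3
pos_x_3 = 7
pos_y_3 = 6
pos_z_3 = 2
width_3 = 3
depth_3 = 2
pos_x_4 = 2.5
pos_y_4 = 6.5
pos_z_4 = 7.5
radius_4 = 2
pos_x_5 = 9
pos_z_5 = 3.5
radius_5 = 1.5
height_5 = 2.5
pos_x_6 = 3.5
pos_y_6 = 2.5
pos_z_6 = 8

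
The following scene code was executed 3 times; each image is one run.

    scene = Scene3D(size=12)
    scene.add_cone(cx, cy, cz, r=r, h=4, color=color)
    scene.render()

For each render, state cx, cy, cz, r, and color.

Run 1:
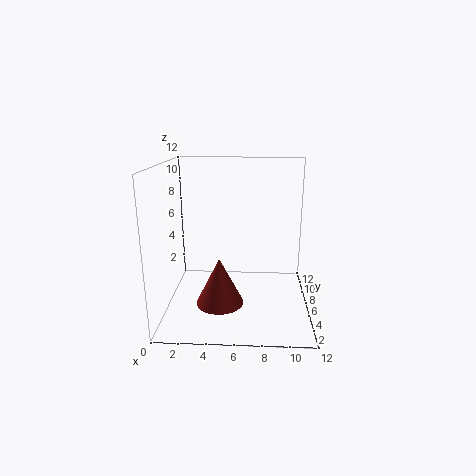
cx = 4.5; cy = 5; cz = 0.5; r = 2; color = 'brown'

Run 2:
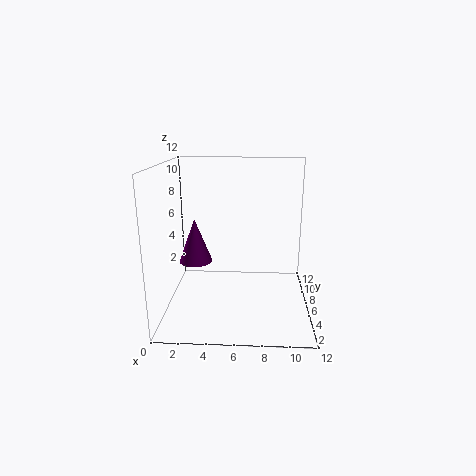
cx = 2; cy = 8; cz = 3; r = 1.5; color = 'purple'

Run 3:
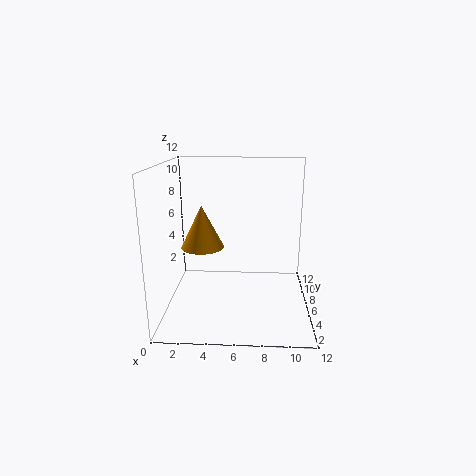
cx = 2.5; cy = 9; cz = 4; r = 2; color = 'orange'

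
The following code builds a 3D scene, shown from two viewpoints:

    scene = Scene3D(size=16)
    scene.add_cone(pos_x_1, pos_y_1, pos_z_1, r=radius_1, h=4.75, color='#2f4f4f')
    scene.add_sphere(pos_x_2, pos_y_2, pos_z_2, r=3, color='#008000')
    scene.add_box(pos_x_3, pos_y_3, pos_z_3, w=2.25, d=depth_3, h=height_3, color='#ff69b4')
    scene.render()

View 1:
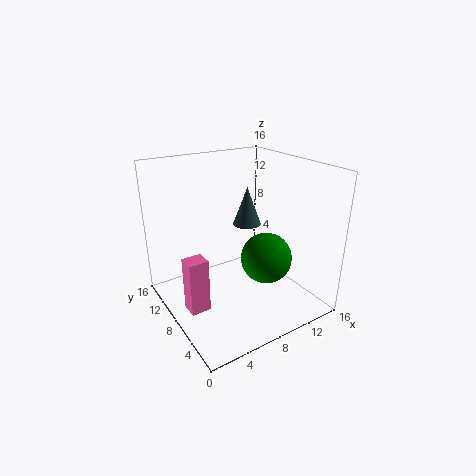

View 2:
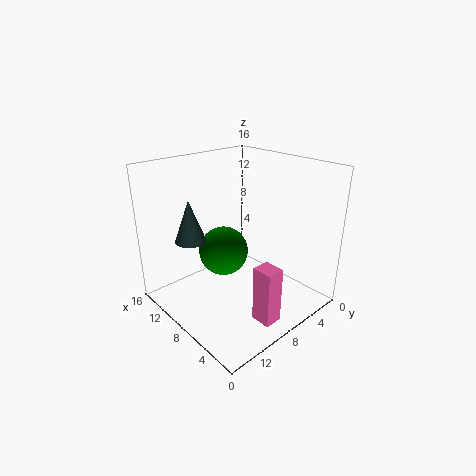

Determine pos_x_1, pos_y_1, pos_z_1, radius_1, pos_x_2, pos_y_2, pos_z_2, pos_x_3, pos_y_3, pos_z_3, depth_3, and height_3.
pos_x_1 = 11.75, pos_y_1 = 11.75, pos_z_1 = 7.5, radius_1 = 1.75, pos_x_2 = 11.5, pos_y_2 = 7.25, pos_z_2 = 4.75, pos_x_3 = 1.75, pos_y_3 = 7.5, pos_z_3 = 0.25, depth_3 = 2, height_3 = 6.25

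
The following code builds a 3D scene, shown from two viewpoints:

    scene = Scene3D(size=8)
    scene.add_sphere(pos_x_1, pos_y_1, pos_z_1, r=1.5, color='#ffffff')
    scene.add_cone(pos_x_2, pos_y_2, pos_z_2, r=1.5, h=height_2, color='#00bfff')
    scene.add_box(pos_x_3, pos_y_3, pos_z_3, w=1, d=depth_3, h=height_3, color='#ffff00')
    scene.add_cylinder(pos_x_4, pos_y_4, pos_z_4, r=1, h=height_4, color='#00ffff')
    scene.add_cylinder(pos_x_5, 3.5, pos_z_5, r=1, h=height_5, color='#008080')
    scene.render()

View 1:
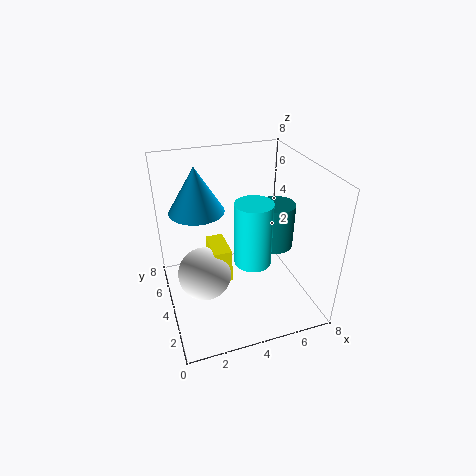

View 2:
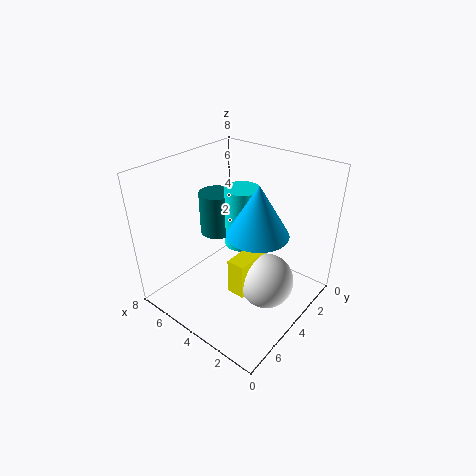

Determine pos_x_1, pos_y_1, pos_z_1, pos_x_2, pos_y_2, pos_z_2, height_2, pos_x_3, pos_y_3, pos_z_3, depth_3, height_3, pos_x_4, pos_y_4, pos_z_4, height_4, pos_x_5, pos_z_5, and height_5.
pos_x_1 = 2, pos_y_1 = 4, pos_z_1 = 2, pos_x_2 = 2, pos_y_2 = 5, pos_z_2 = 5.5, height_2 = 2.5, pos_x_3 = 2.5, pos_y_3 = 3.5, pos_z_3 = 1.5, depth_3 = 2, height_3 = 2, pos_x_4 = 4.5, pos_y_4 = 3, pos_z_4 = 3, height_4 = 3.5, pos_x_5 = 6, pos_z_5 = 3.5, height_5 = 2.5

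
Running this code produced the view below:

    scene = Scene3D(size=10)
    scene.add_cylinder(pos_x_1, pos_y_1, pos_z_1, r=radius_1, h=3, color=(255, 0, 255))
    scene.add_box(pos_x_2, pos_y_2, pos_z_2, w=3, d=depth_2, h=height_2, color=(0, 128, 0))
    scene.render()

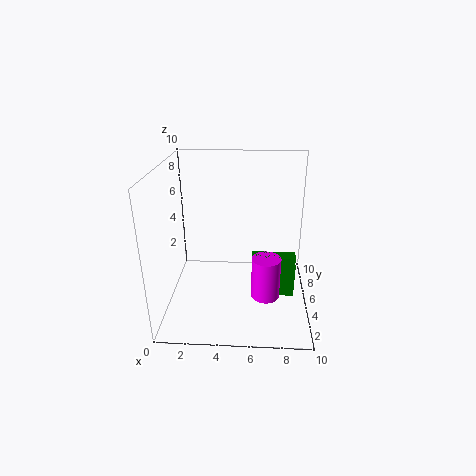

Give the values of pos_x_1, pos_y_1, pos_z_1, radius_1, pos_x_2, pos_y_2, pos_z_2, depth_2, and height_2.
pos_x_1 = 7, pos_y_1 = 4, pos_z_1 = 1, radius_1 = 1, pos_x_2 = 6, pos_y_2 = 4, pos_z_2 = 1, depth_2 = 1, height_2 = 3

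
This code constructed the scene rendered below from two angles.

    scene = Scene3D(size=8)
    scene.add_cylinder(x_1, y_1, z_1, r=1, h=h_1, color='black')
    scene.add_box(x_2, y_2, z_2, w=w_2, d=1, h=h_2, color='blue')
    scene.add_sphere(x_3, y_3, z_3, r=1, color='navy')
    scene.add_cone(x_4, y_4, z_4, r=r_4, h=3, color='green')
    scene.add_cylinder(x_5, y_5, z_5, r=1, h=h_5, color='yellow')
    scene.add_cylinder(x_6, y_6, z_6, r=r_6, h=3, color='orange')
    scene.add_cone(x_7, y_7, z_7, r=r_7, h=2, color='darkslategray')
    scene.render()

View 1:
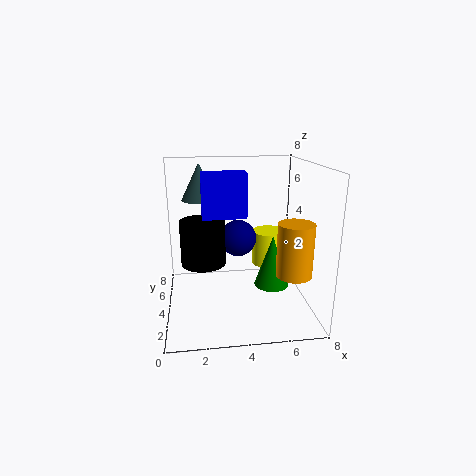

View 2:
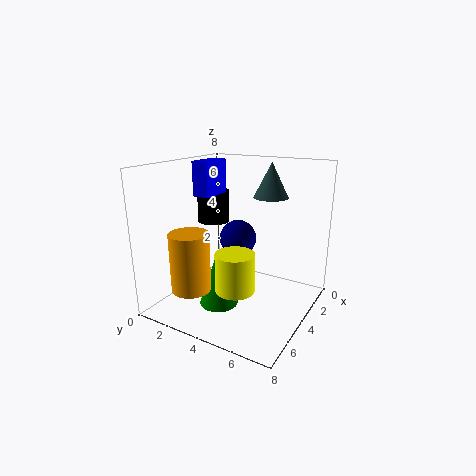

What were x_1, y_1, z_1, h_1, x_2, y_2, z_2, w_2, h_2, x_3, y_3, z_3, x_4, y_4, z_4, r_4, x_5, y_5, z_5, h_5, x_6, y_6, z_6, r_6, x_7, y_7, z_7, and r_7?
x_1 = 2; y_1 = 1; z_1 = 4; h_1 = 2; x_2 = 2; y_2 = 1; z_2 = 6; w_2 = 2; h_2 = 2; x_3 = 4; y_3 = 4; z_3 = 4; x_4 = 6; y_4 = 4; z_4 = 1; r_4 = 1; x_5 = 6; y_5 = 5; z_5 = 2; h_5 = 2; x_6 = 7; y_6 = 3; z_6 = 2; r_6 = 1; x_7 = 2; y_7 = 5; z_7 = 6; r_7 = 1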